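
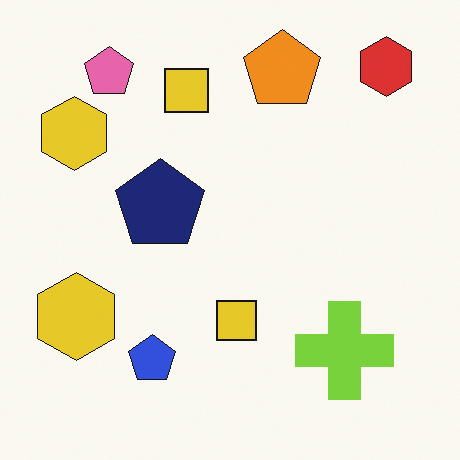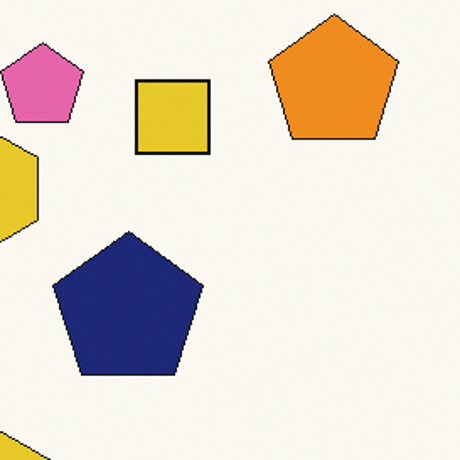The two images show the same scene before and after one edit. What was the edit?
The image was cropped tightly and scaled back up.

The visible shapes are larger and the field of view is narrower; shapes near the original edges may be partly or wholly outside the frame — a crop-and-rescale.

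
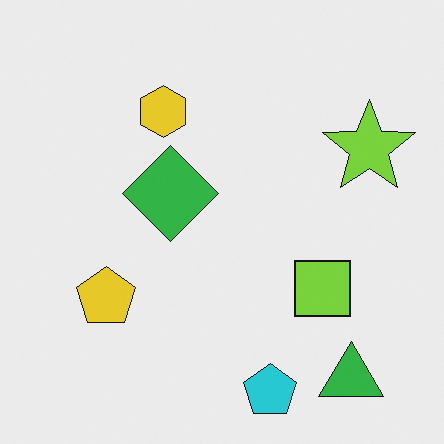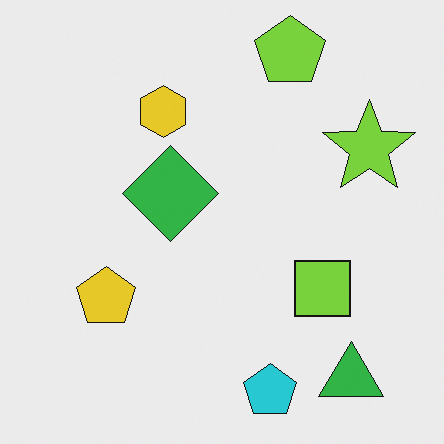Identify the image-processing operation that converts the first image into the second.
The second image is the first overlaid with an additional lime pentagon.

A lime pentagon appears in the second image that is absent from the first.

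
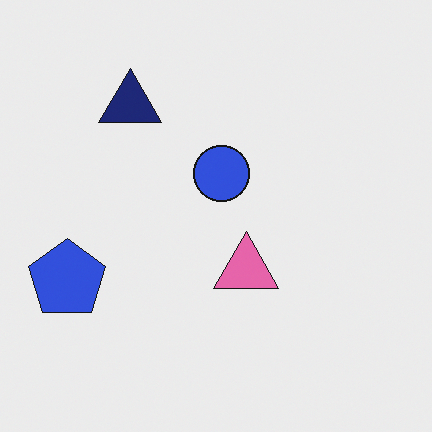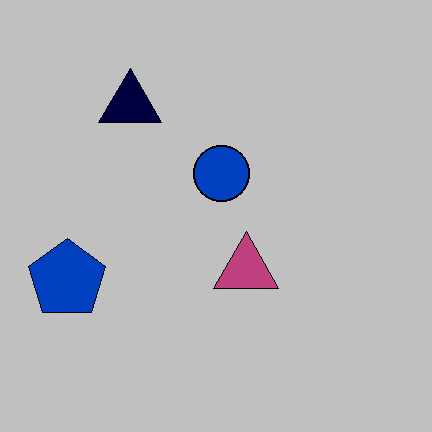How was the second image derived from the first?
The image was aggressively posterized.

Each flat color has snapped to a coarser quantized level — most visibly, the near-white background has dropped to a flat grey.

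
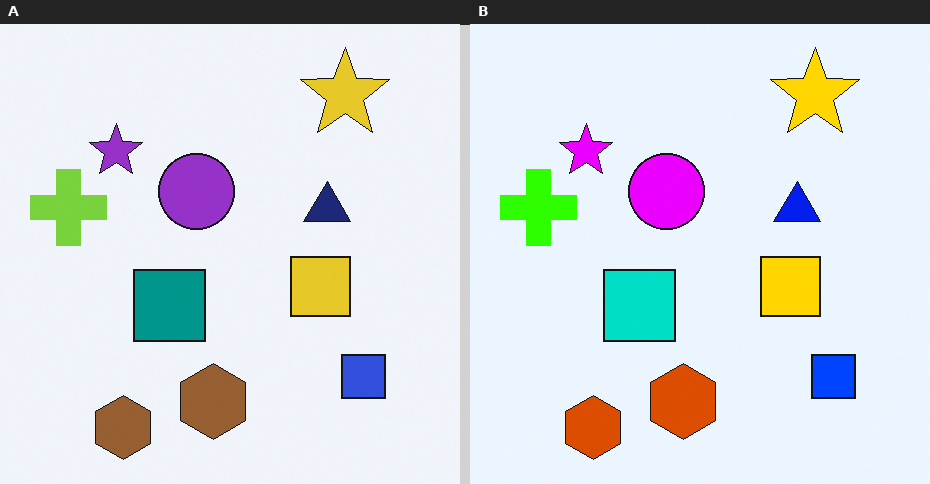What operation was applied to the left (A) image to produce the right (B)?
Heavily oversaturated.

All colors are more vivid — a global saturation change.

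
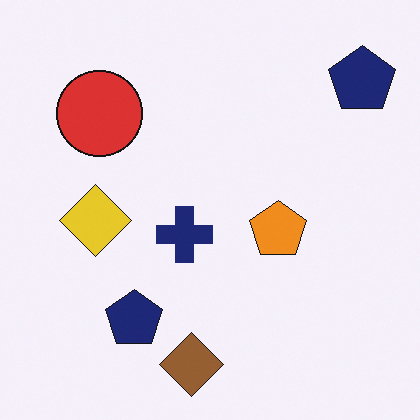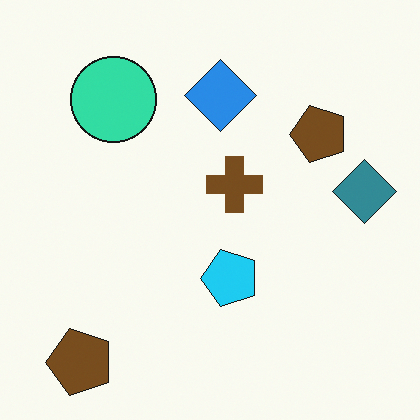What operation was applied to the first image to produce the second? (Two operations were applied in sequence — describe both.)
The second image is the first hue-shifted by a large amount, then transposed (reflected across the top-left ↔ bottom-right diagonal).

Every shape's color has rotated by the same amount around the hue wheel — a uniform hue shift. Shapes have swapped their row and column positions — what was in the top-right is now in the bottom-left — a diagonal reflection.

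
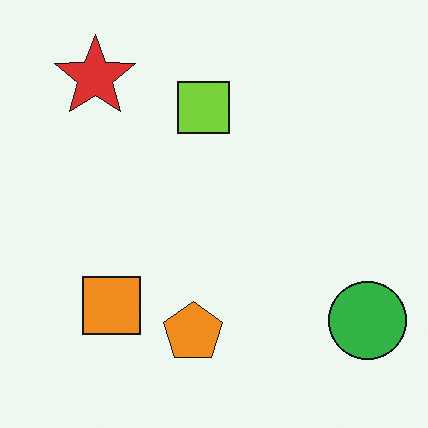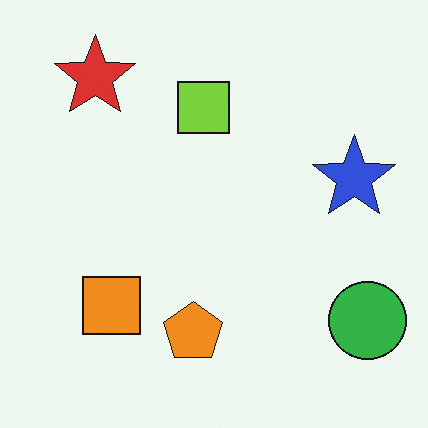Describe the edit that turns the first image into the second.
The second image is the first overlaid with an additional blue star.

A blue star appears in the second image that is absent from the first.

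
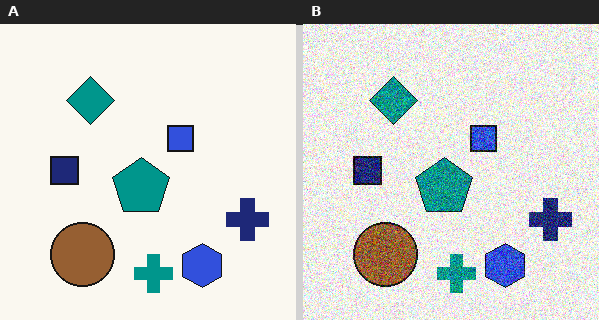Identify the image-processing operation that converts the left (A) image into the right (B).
Degraded with a thick layer of grain.

Random speckle covers the whole image, including the flat background.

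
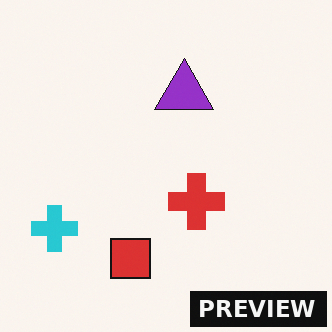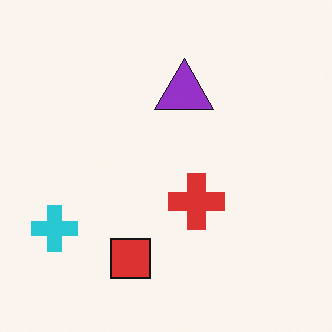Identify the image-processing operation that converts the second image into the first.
This is the original image watermarked with the text "PREVIEW" in the lower-right corner.

A dark label reading "PREVIEW" appears in the lower-right corner.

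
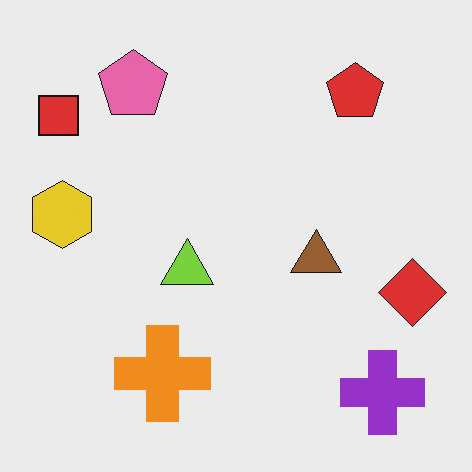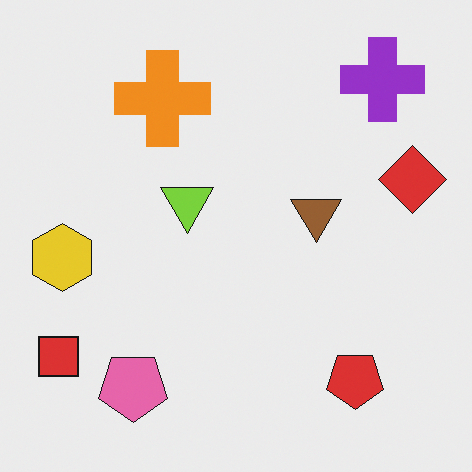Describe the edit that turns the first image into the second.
The transformation is: flipped vertically (top ↔ bottom).

The purple cross is in the bottom-right of the first image and the top-right of the second — shapes on opposite sides of the horizontal midline have swapped in a mirror flip.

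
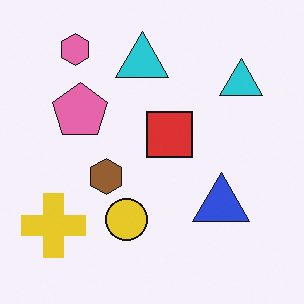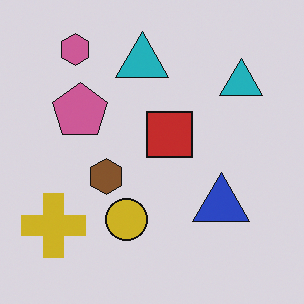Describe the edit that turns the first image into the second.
Darkened a little.

Every pixel — background and shapes alike — is uniformly darkened.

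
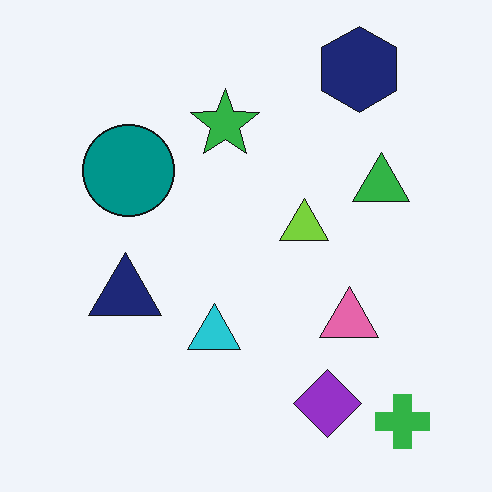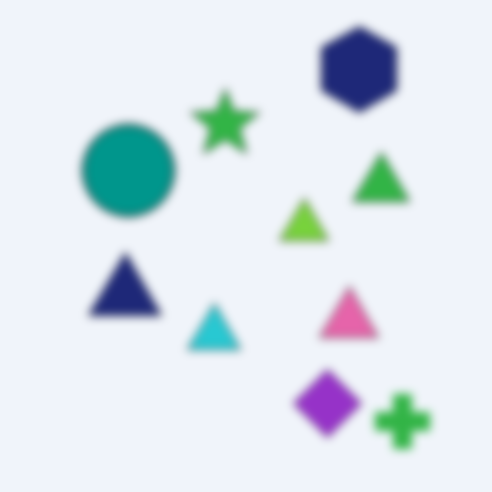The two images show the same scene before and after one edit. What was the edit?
The image was noticeably gaussian-blurred.

Shape edges and outlines are uniformly softened across the whole image.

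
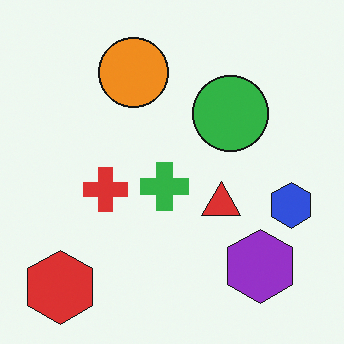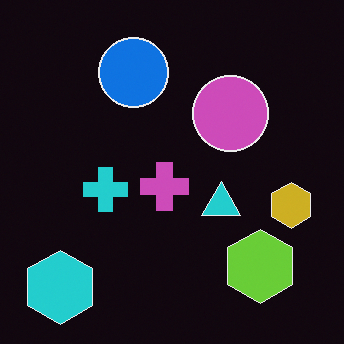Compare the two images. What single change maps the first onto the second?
The second image is the first color-inverted (negative).

The light background has become dark and every shape's color is its complement — a photographic negative.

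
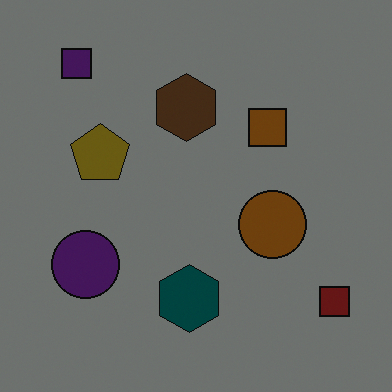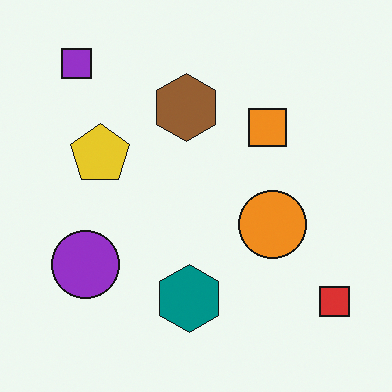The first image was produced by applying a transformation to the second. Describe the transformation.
This is the original image darkened a lot.

Every pixel — background and shapes alike — is uniformly darkened.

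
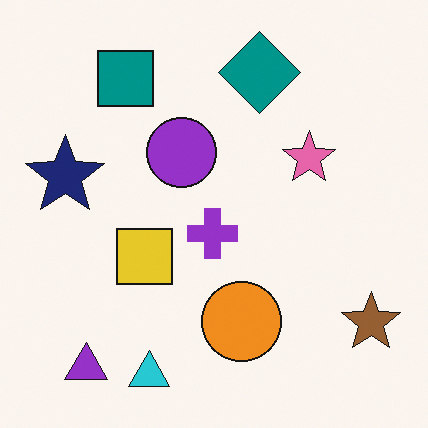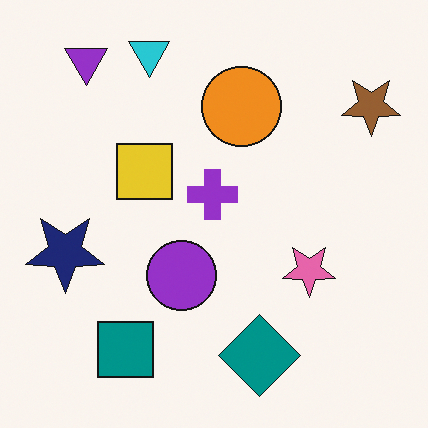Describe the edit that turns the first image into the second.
This is the original image flipped vertically (top ↔ bottom).

The cyan triangle is in the bottom of the first image and the top of the second — shapes on opposite sides of the horizontal midline have swapped in a mirror flip.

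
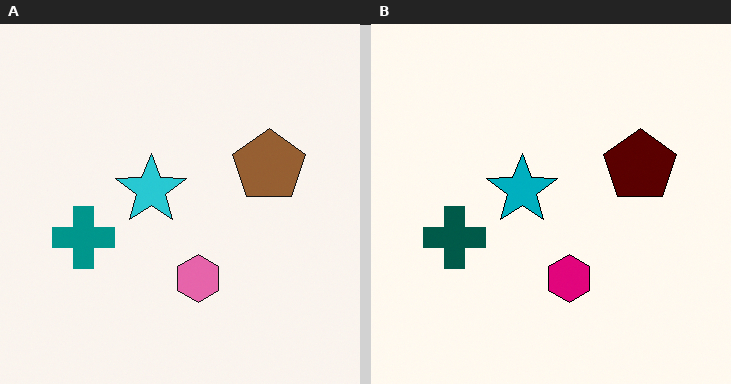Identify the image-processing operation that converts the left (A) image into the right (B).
Given much higher contrast.

Tones are pushed away from mid-grey across the whole image — a global contrast change.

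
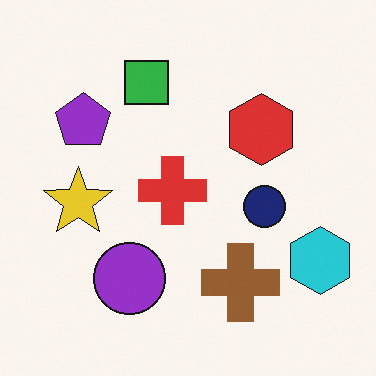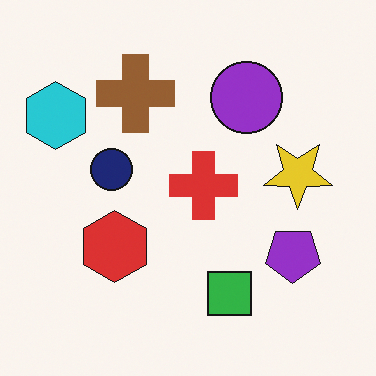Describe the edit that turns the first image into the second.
Rotated 180°.

The cyan hexagon sits in the bottom-right of the first image and the top-left of the second — consistent with a whole-image 180° rotation.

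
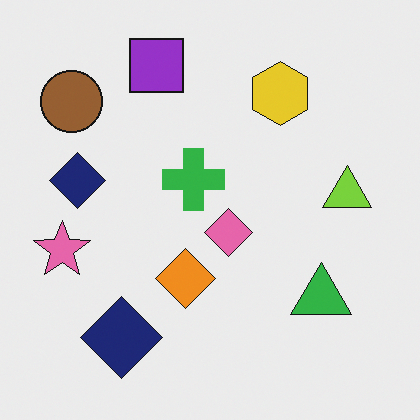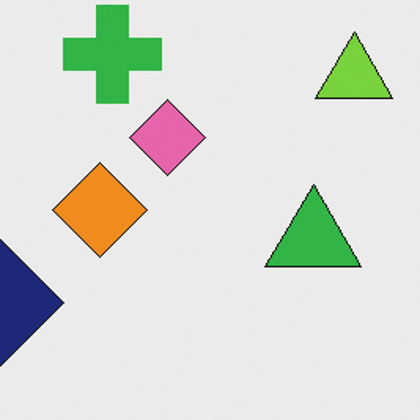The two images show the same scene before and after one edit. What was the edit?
It was cropped slightly and scaled back up.

The visible shapes are larger and the field of view is narrower; shapes near the original edges may be partly or wholly outside the frame — a crop-and-rescale.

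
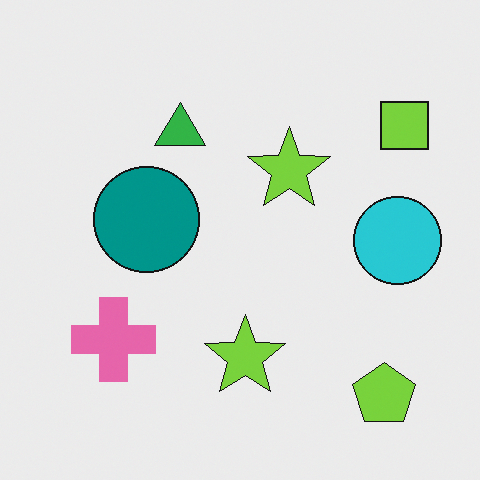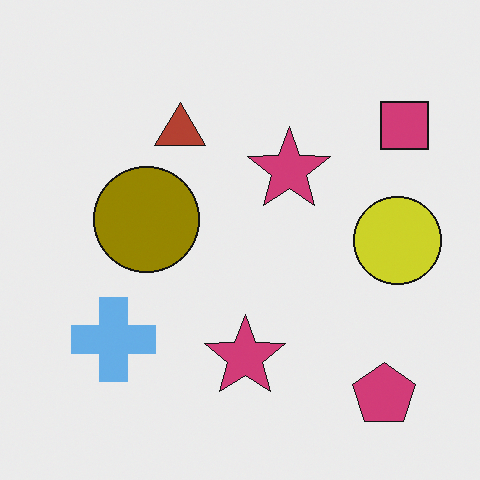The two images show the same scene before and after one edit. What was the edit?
It was hue-shifted through roughly half the color wheel.

Every shape's color has rotated by the same amount around the hue wheel — a uniform hue shift.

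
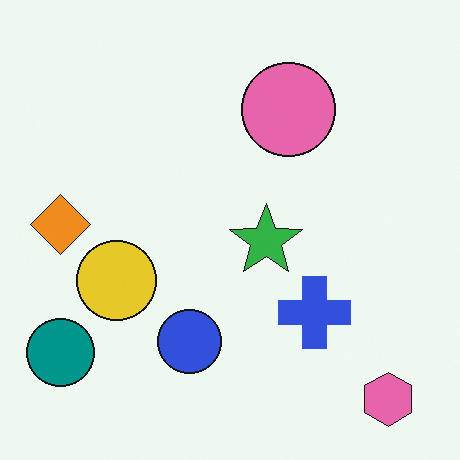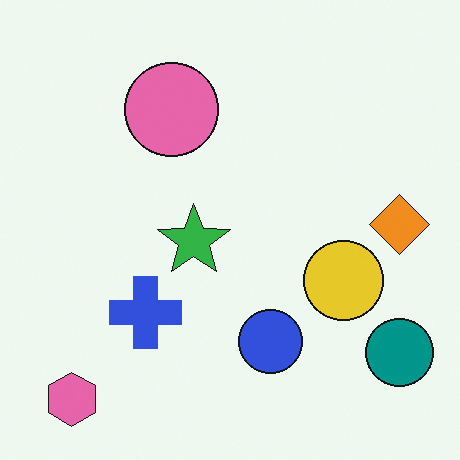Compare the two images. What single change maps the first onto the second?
The transformation is: flipped horizontally (left ↔ right).

The orange diamond is in the left of the first image and the right of the second — shapes on opposite sides of the vertical midline have swapped in a mirror flip.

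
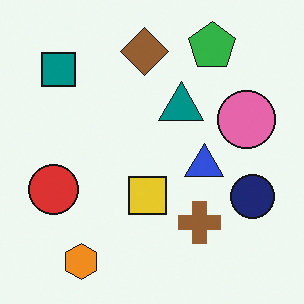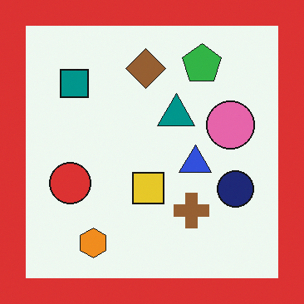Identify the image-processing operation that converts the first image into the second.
The image was framed with a red border.

A solid red frame runs around the edge of the second image, with the content slightly shrunk inside it.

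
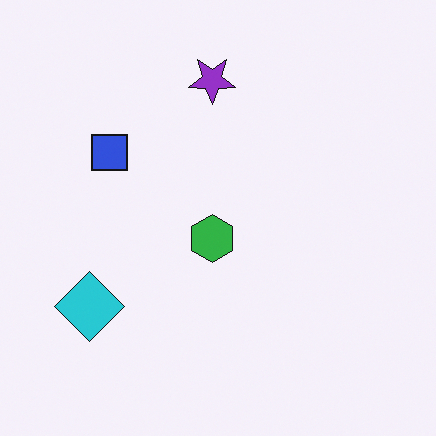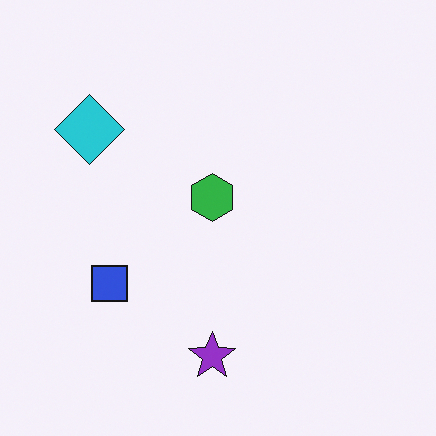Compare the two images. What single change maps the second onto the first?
Flipped vertically (top ↔ bottom).

The purple star is in the bottom of the second image and the top of the first — shapes on opposite sides of the horizontal midline have swapped in a mirror flip.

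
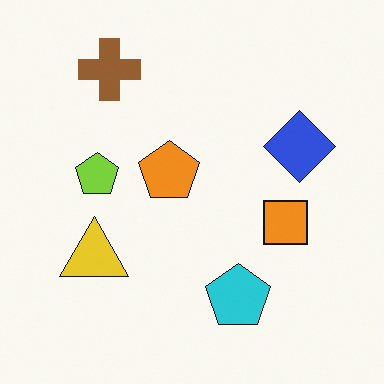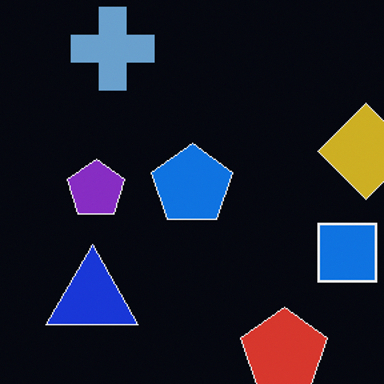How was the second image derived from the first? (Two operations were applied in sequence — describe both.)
The transformation is: cropped slightly and scaled back up, then color-inverted (negative).

The visible shapes are larger and the field of view is narrower; shapes near the original edges may be partly or wholly outside the frame — a crop-and-rescale. The light background has become dark and every shape's color is its complement — a photographic negative.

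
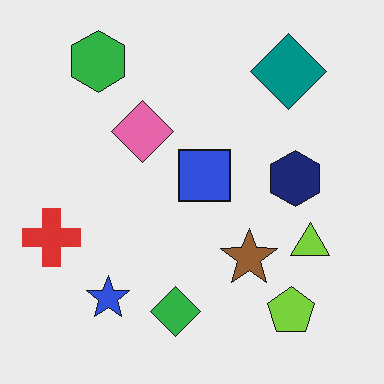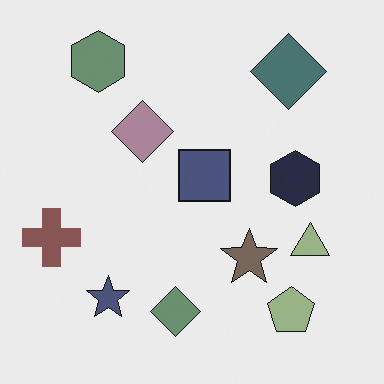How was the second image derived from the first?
Heavily desaturated.

All colors are more muted and greyish — a global saturation change.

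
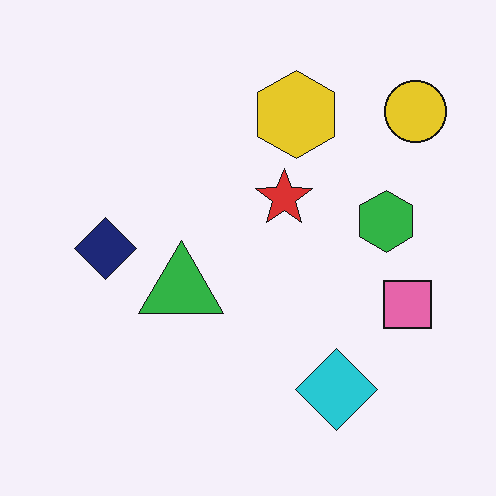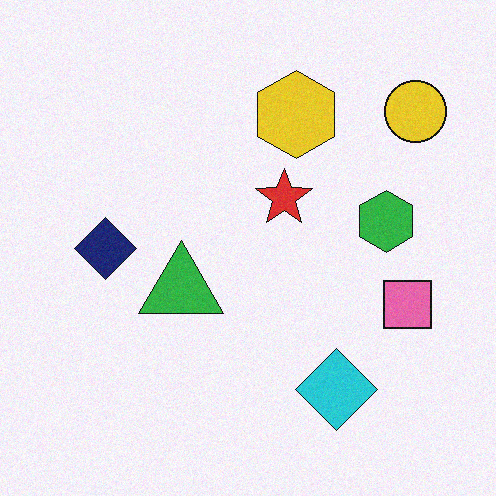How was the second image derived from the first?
The second image is the first degraded with subtle gaussian noise.

Random speckle covers the whole image, including the flat background.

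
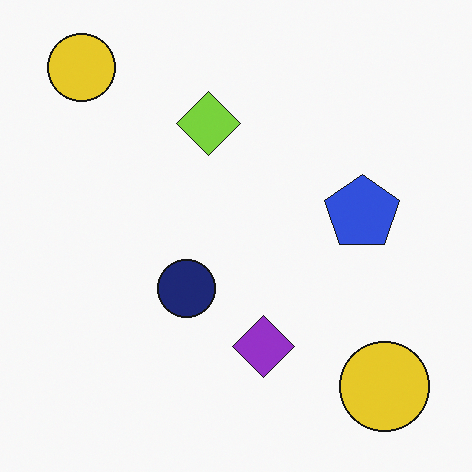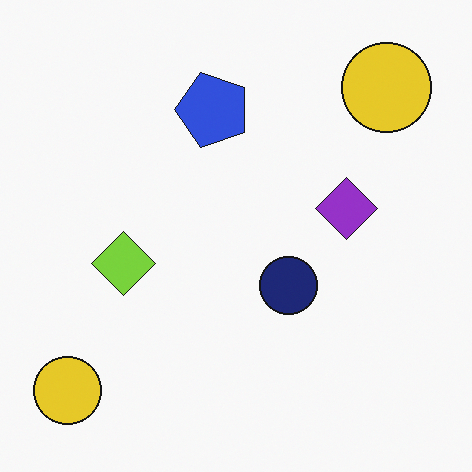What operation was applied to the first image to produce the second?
The second image is the first rotated 90° counter-clockwise.

The blue pentagon sits in the right of the first image and the top of the second — consistent with a whole-image 90° counter-clockwise rotation.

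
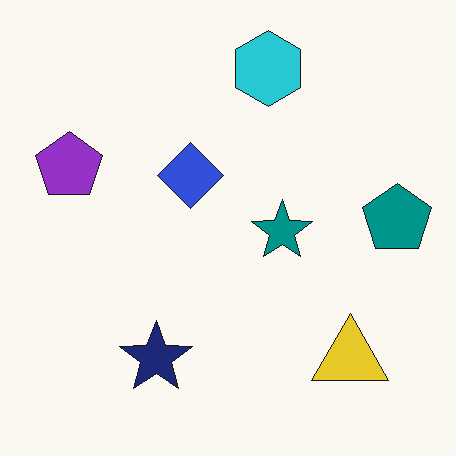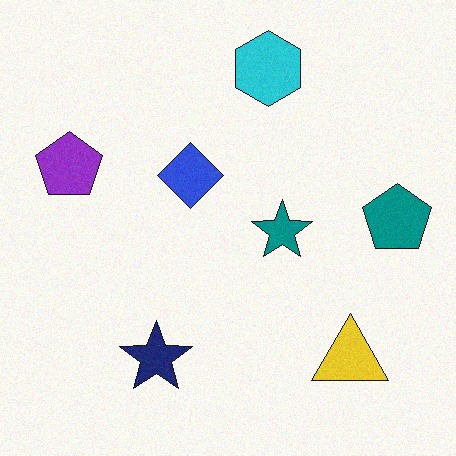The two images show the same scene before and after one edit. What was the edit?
It was degraded with light additive noise.

Random speckle covers the whole image, including the flat background.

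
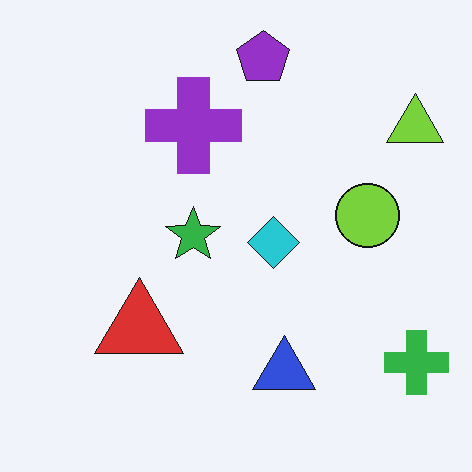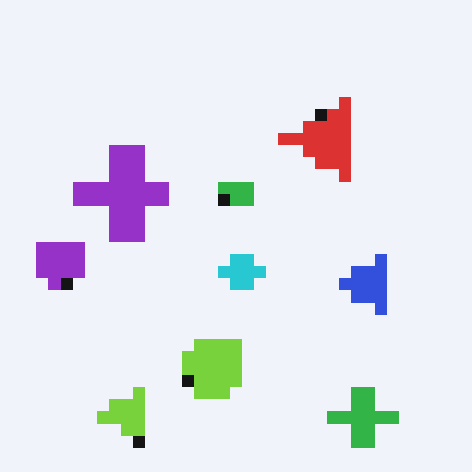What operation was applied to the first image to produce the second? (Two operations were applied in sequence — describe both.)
This is the original image coarsely pixelated, then transposed (reflected across the top-left ↔ bottom-right diagonal).

Shapes are reduced to large square blocks; fine edges and outlines are lost — a downscale-then-upscale (mosaic) effect. Shapes have swapped their row and column positions — what was in the top-right is now in the bottom-left — a diagonal reflection.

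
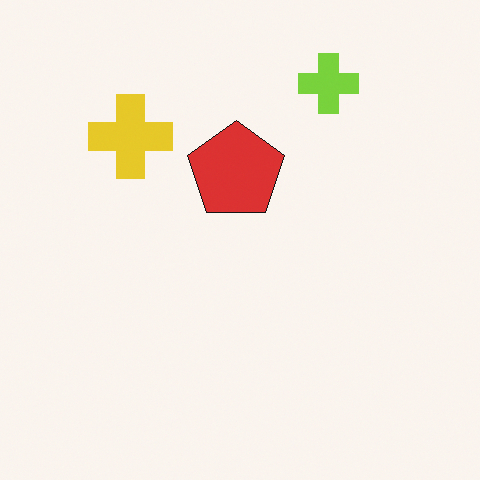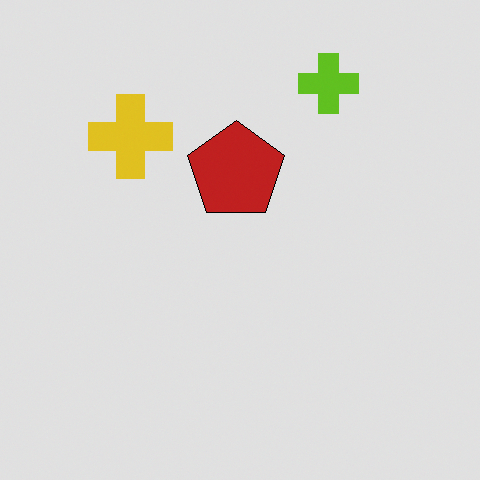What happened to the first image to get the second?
The transformation is: moderately posterized.

Each flat color has snapped to a coarser quantized level — most visibly, the near-white background has dropped to a flat grey.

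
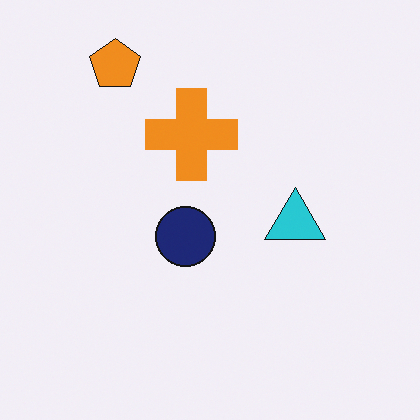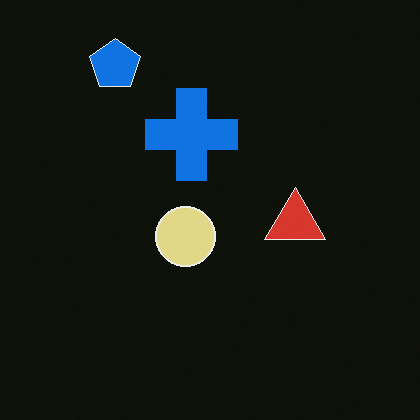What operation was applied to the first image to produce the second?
The second image is the first color-inverted (negative).

The light background has become dark and every shape's color is its complement — a photographic negative.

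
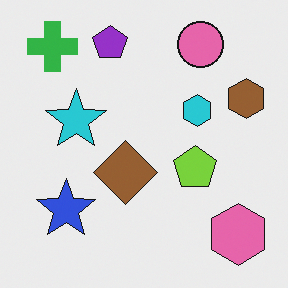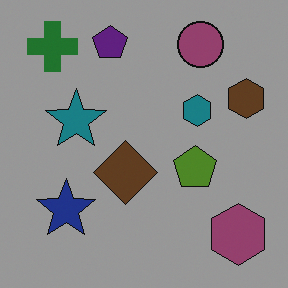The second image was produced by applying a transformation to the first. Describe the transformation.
It was noticeably darkened.

Every pixel — background and shapes alike — is uniformly darkened.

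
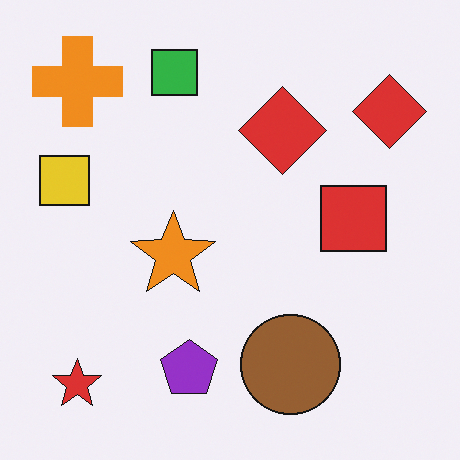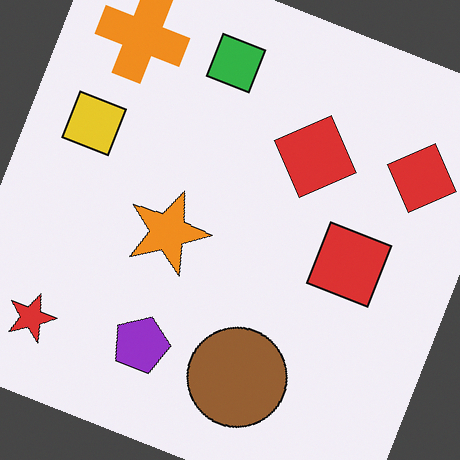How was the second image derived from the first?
This is the original image rotated clockwise by a clearly visible amount.

Every shape is tilted by the same angle and the image corners show triangular fill wedges — a whole-image rotation by a non-right angle.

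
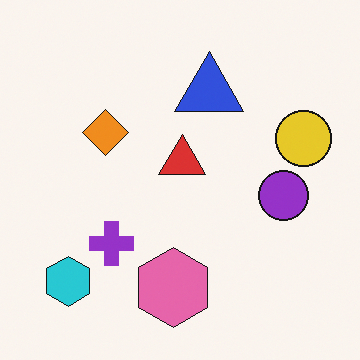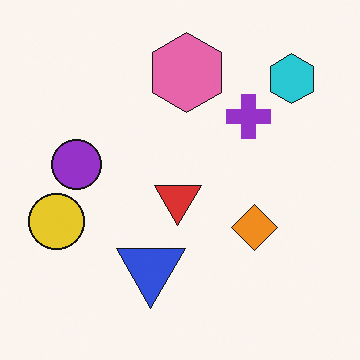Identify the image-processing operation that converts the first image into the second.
The image was rotated 180°.

The cyan hexagon sits in the bottom-left of the first image and the top-right of the second — consistent with a whole-image 180° rotation.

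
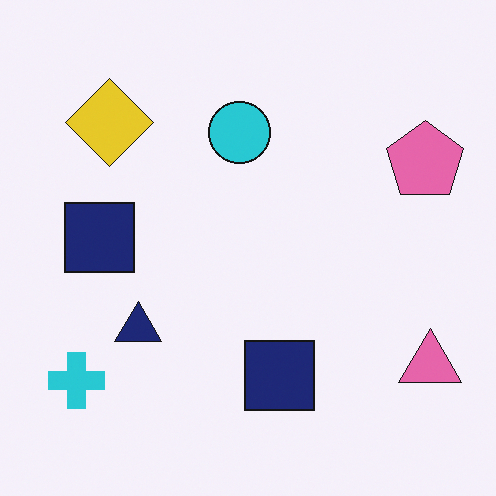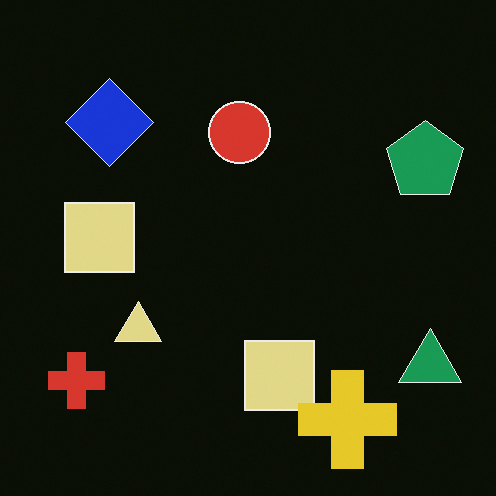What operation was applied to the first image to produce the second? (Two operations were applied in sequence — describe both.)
The image was color-inverted (negative), then overlaid with an additional yellow cross.

The light background has become dark and every shape's color is its complement — a photographic negative. A yellow cross appears in the second image that is absent from the first.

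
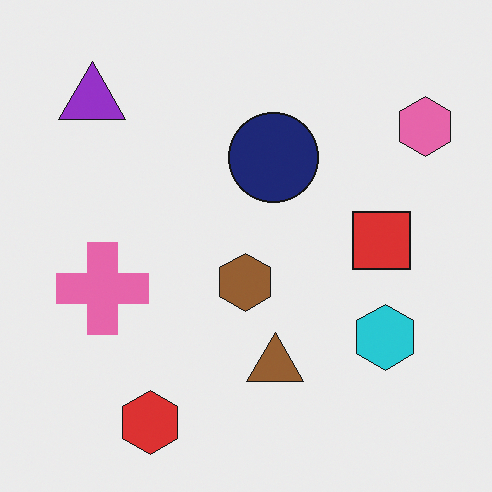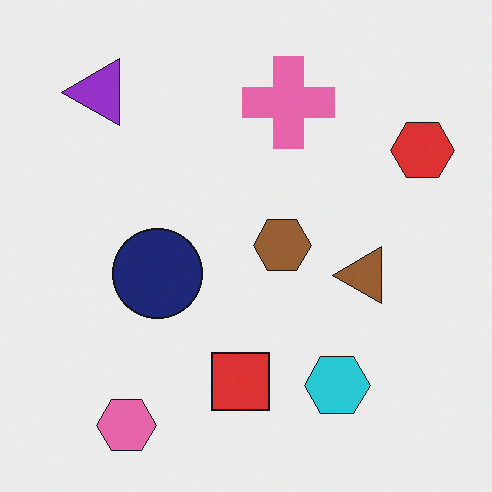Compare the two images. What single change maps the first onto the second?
The second image is the first transposed (reflected across the top-left ↔ bottom-right diagonal).

Shapes have swapped their row and column positions — what was in the top-right is now in the bottom-left — a diagonal reflection.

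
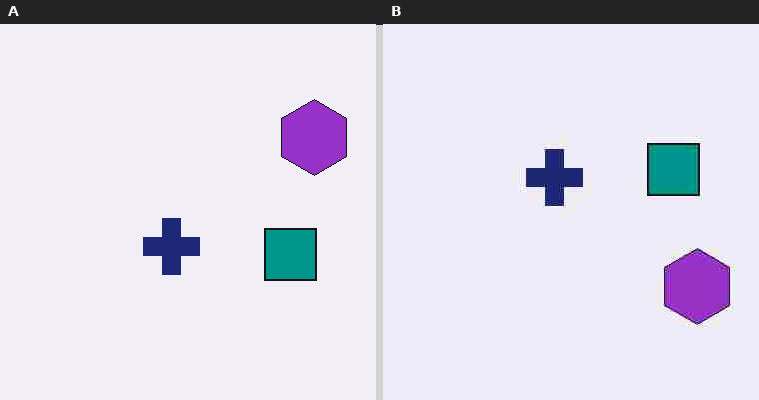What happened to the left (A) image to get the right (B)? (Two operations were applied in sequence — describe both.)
It was flipped vertically (top ↔ bottom), then degraded with heavy JPEG compression.

The purple hexagon is in the top-right of the left (A) image and the bottom-right of the right (B) — shapes on opposite sides of the horizontal midline have swapped in a mirror flip. Blocky 8×8 compression artifacts appear around shape edges and the flat background shows ringing — characteristic JPEG degradation.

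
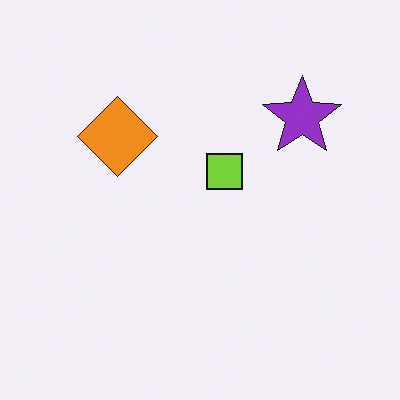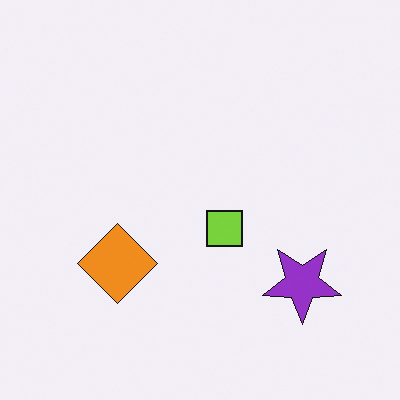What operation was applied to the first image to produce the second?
The transformation is: flipped vertically (top ↔ bottom).

The purple star is in the top-right of the first image and the bottom-right of the second — shapes on opposite sides of the horizontal midline have swapped in a mirror flip.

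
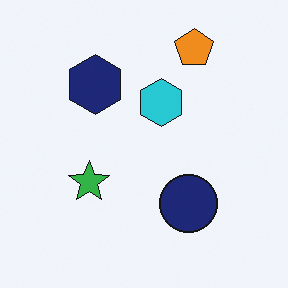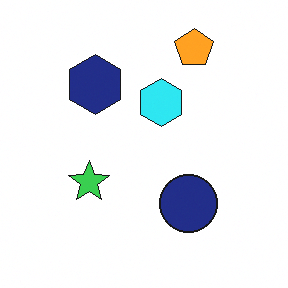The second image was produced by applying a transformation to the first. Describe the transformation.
Slightly brightened.

Every pixel — background and shapes alike — is uniformly brightened.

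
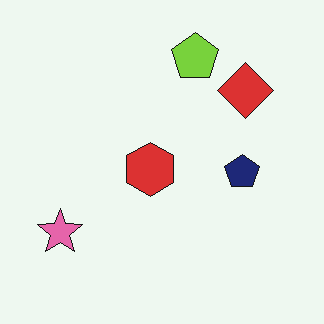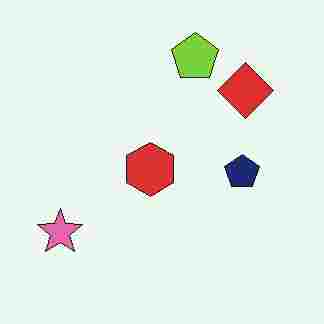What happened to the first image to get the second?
The image was heavily JPEG-compressed with obvious blocking artifacts.

Blocky 8×8 compression artifacts appear around shape edges and the flat background shows ringing — characteristic JPEG degradation.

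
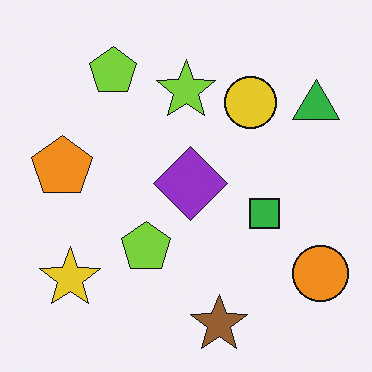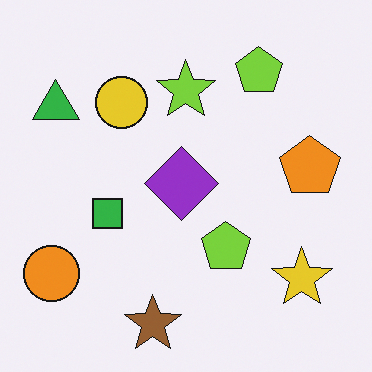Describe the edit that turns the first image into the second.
Flipped horizontally (left ↔ right).

The orange circle is in the bottom-right of the first image and the bottom-left of the second — shapes on opposite sides of the vertical midline have swapped in a mirror flip.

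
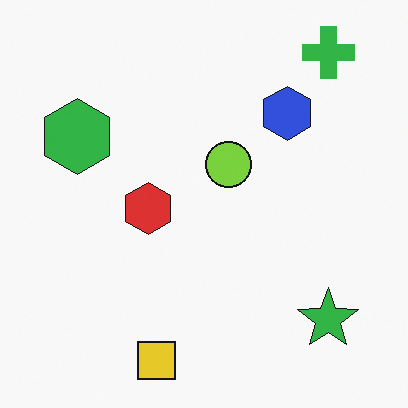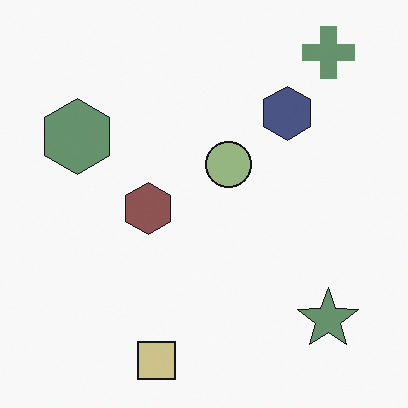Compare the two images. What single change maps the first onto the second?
Made much more muted (saturation change).

All colors are more muted and greyish — a global saturation change.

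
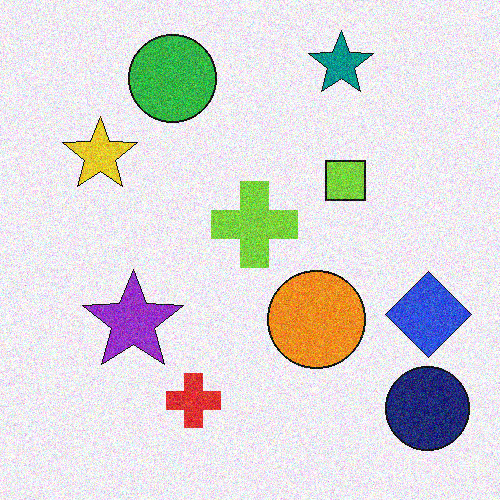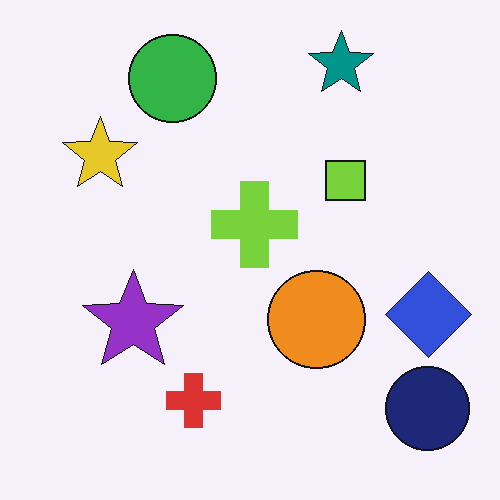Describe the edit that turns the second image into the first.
The first image is the second degraded with moderate additive noise.

Random speckle covers the whole image, including the flat background.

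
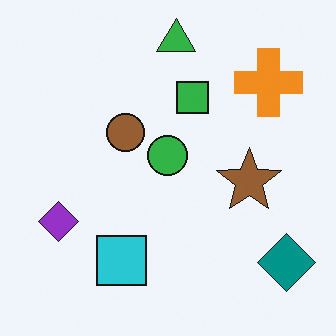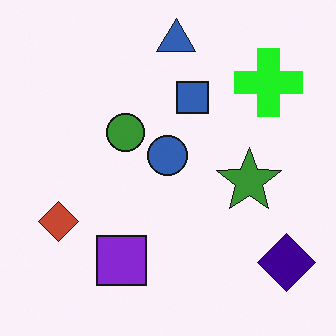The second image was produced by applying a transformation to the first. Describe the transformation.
Hue-shifted by a moderate amount.

Every shape's color has rotated by the same amount around the hue wheel — a uniform hue shift.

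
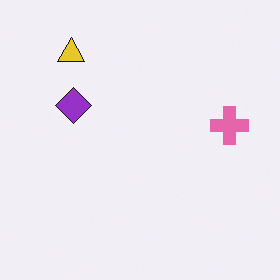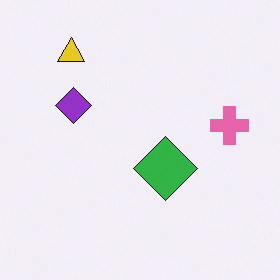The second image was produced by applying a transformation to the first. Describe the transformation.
This is the original image overlaid with an additional green diamond.

A green diamond appears in the second image that is absent from the first.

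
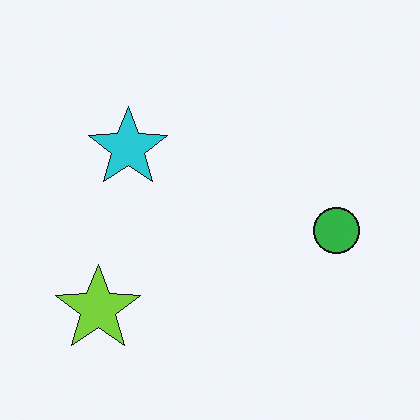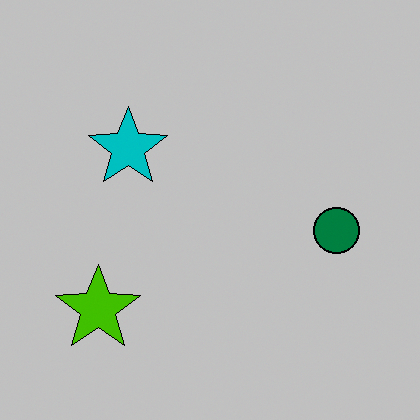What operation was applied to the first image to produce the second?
The image was heavily posterized to just a handful of flat colors.

Each flat color has snapped to a coarser quantized level — most visibly, the near-white background has dropped to a flat grey.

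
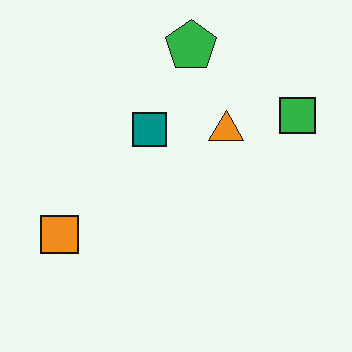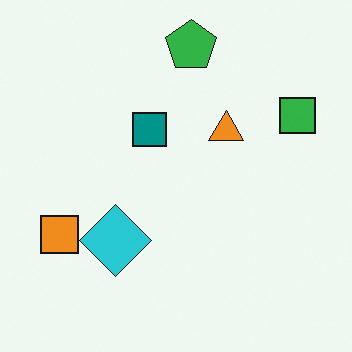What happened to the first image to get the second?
The second image is the first overlaid with an additional cyan diamond.

A cyan diamond appears in the second image that is absent from the first.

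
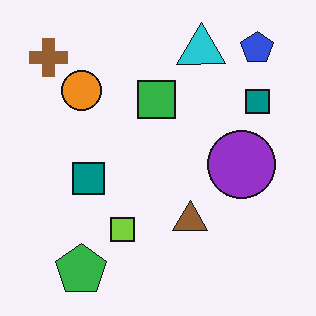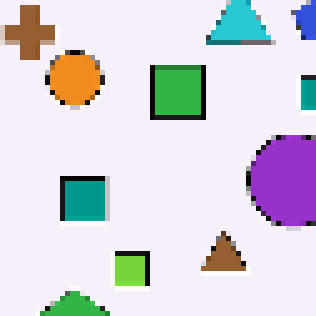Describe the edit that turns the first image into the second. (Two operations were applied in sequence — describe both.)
Cropped to a modestly smaller region and rescaled, then mildly pixelated.

The visible shapes are larger and the field of view is narrower; shapes near the original edges may be partly or wholly outside the frame — a crop-and-rescale. Shapes are reduced to large square blocks; fine edges and outlines are lost — a downscale-then-upscale (mosaic) effect.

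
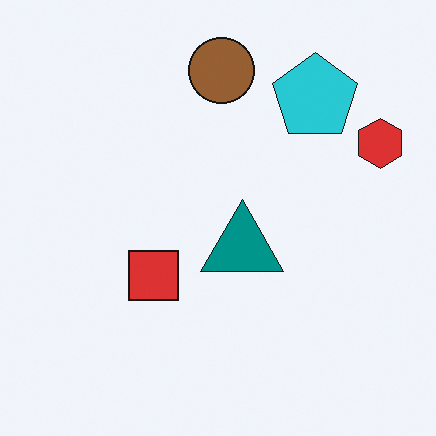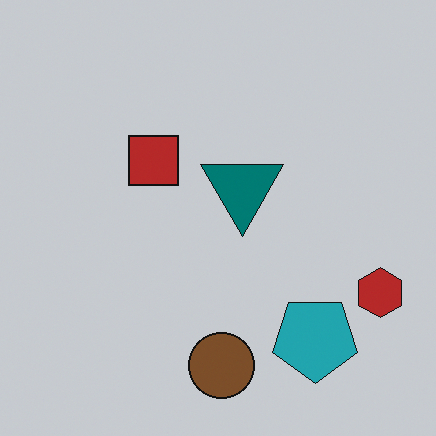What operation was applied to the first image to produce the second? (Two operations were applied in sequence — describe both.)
Darkened a little, then flipped vertically (top ↔ bottom).

Every pixel — background and shapes alike — is uniformly darkened. The brown circle is in the top of the first image and the bottom of the second — shapes on opposite sides of the horizontal midline have swapped in a mirror flip.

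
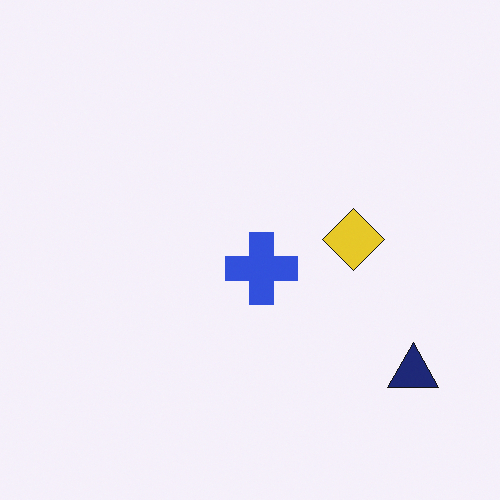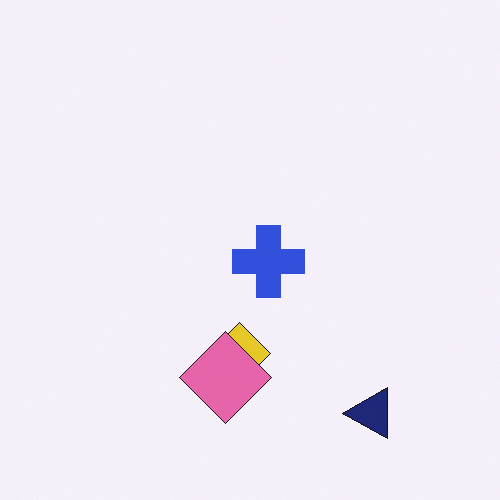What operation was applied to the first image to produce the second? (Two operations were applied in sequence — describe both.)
Transposed (reflected across the top-left ↔ bottom-right diagonal), then overlaid with an additional pink diamond.

Shapes have swapped their row and column positions — what was in the top-right is now in the bottom-left — a diagonal reflection. A pink diamond appears in the second image that is absent from the first.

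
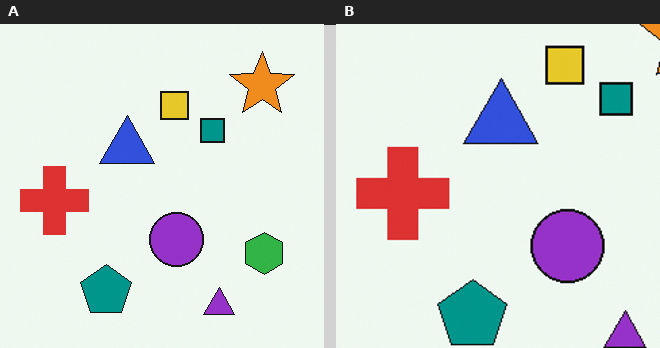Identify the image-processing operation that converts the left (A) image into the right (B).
It was cropped to a modestly smaller region and rescaled.

The visible shapes are larger and the field of view is narrower; shapes near the original edges may be partly or wholly outside the frame — a crop-and-rescale.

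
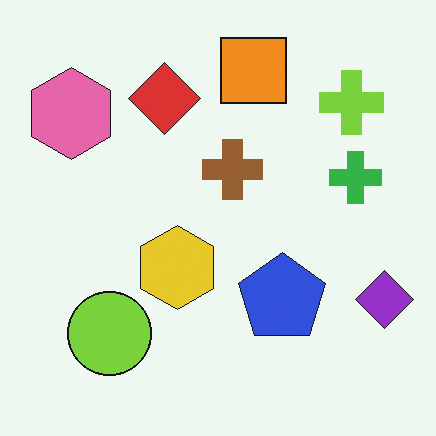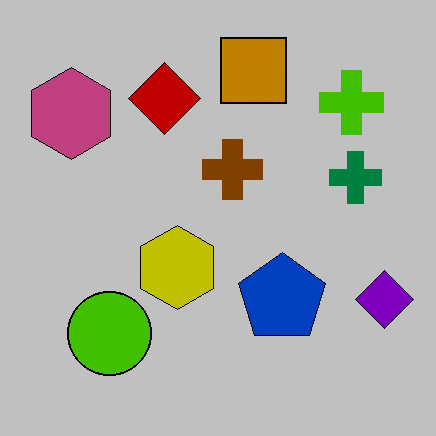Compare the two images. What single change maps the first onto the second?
It was aggressively posterized.

Each flat color has snapped to a coarser quantized level — most visibly, the near-white background has dropped to a flat grey.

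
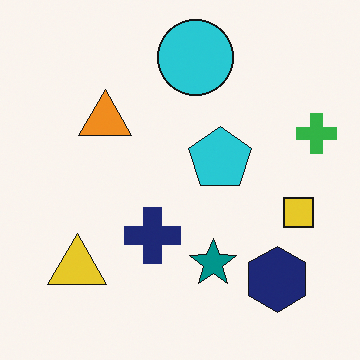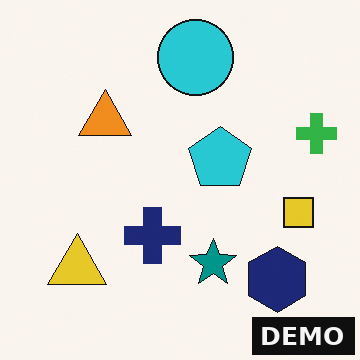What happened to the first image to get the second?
It was watermarked with the text "DEMO" in the lower-right corner.

A dark label reading "DEMO" appears in the lower-right corner.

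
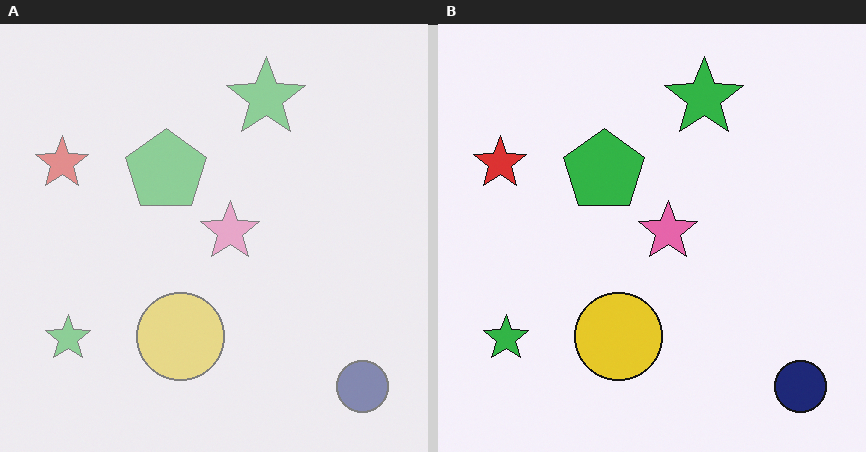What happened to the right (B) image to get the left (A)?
Washed out (contrast reduced).

Tones are pushed toward mid-grey across the whole image — a global contrast change.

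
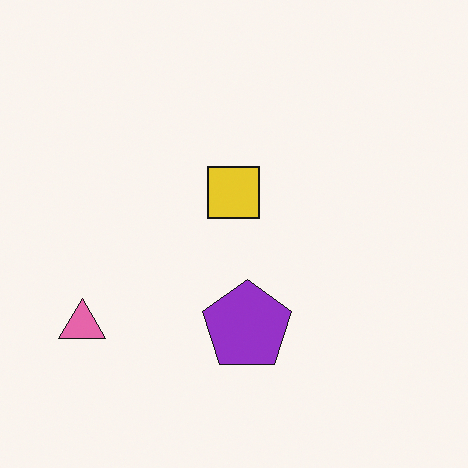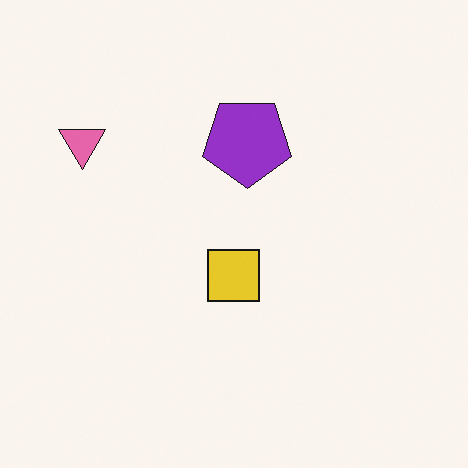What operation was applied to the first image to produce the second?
The transformation is: flipped vertically (top ↔ bottom).

The purple pentagon is in the bottom of the first image and the top of the second — shapes on opposite sides of the horizontal midline have swapped in a mirror flip.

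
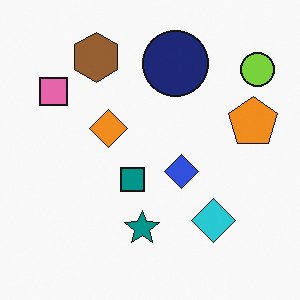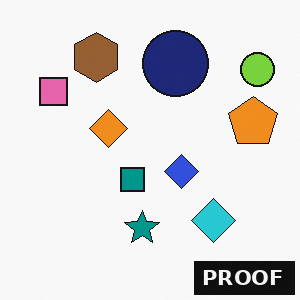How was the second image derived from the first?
Watermarked with the text "PROOF" in the lower-right corner.

A dark label reading "PROOF" appears in the lower-right corner.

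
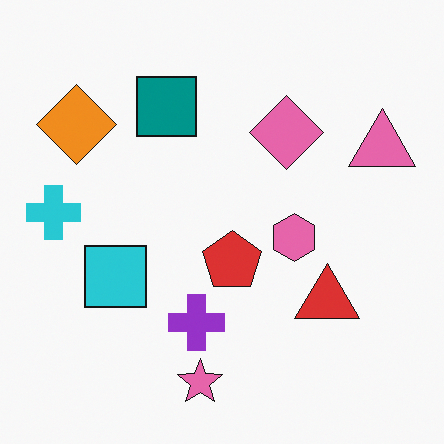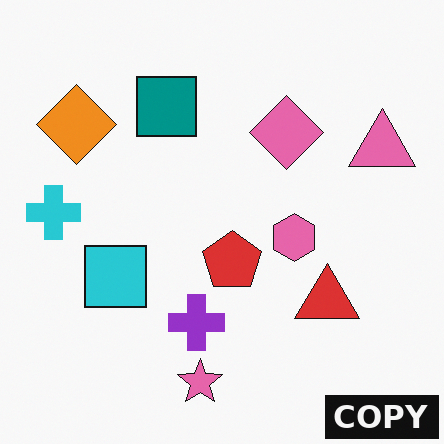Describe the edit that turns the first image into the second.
The image was watermarked with the text "COPY" in the lower-right corner.

A dark label reading "COPY" appears in the lower-right corner.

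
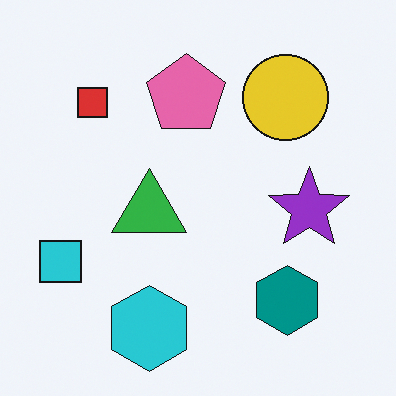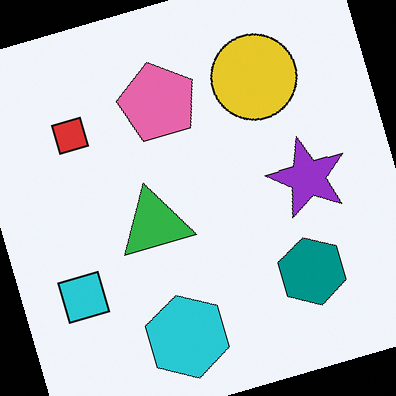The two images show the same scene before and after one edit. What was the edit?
The transformation is: rotated counter-clockwise by a clearly visible amount.

Every shape is tilted by the same angle and the image corners show triangular fill wedges — a whole-image rotation by a non-right angle.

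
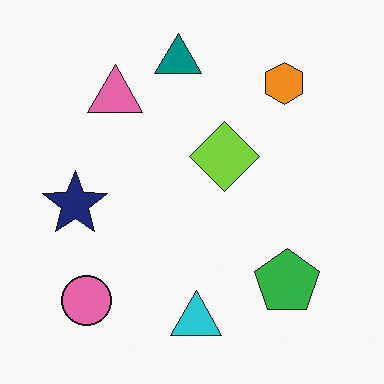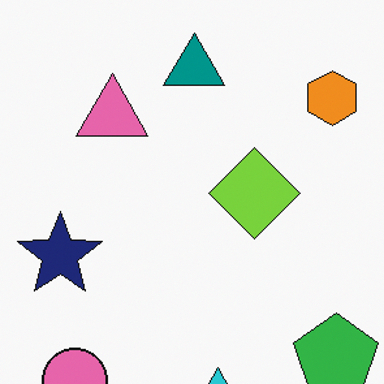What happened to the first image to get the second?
Cropped to a modestly smaller region and rescaled.

The visible shapes are larger and the field of view is narrower; shapes near the original edges may be partly or wholly outside the frame — a crop-and-rescale.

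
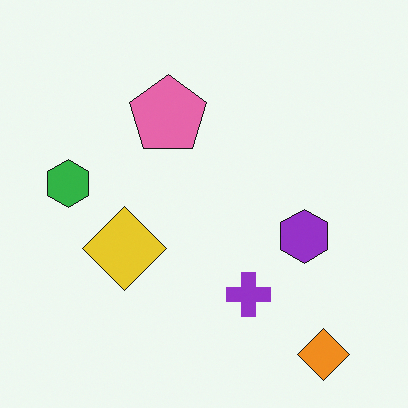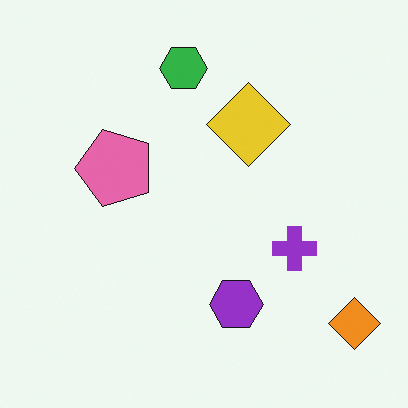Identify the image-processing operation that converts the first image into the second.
The image was transposed (reflected across the top-left ↔ bottom-right diagonal).

Shapes have swapped their row and column positions — what was in the top-right is now in the bottom-left — a diagonal reflection.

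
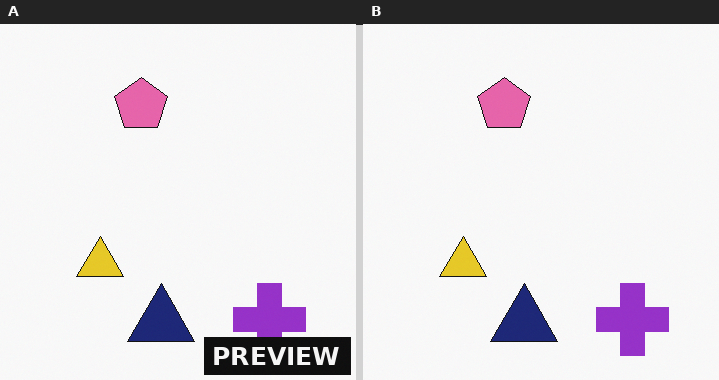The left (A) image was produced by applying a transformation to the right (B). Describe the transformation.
The left (A) image is the right (B) watermarked with the text "PREVIEW" in the lower-right corner.

A dark label reading "PREVIEW" appears in the lower-right corner.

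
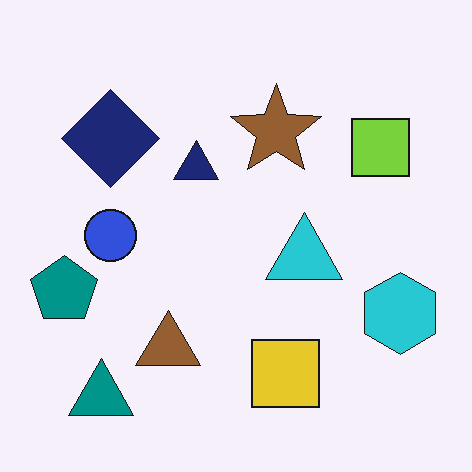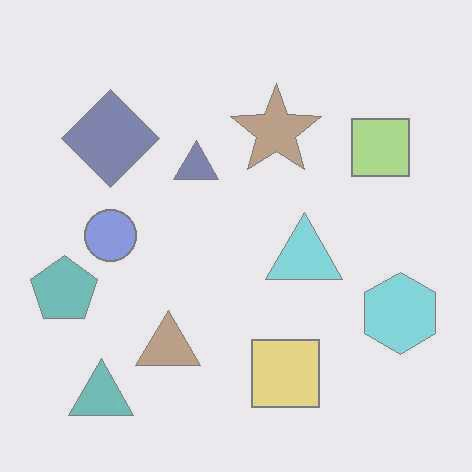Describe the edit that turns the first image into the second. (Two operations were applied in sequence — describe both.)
It was degraded with heavy JPEG compression, then given much lower contrast.

Blocky 8×8 compression artifacts appear around shape edges and the flat background shows ringing — characteristic JPEG degradation. Tones are pushed toward mid-grey across the whole image — a global contrast change.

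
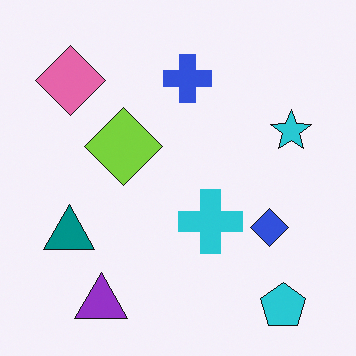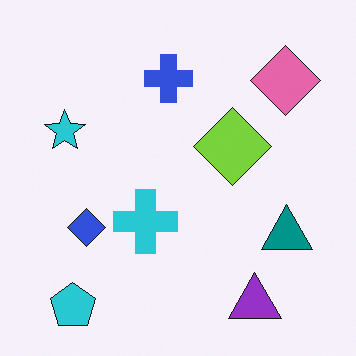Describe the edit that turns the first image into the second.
It was flipped horizontally (left ↔ right).

The cyan star is in the right of the first image and the left of the second — shapes on opposite sides of the vertical midline have swapped in a mirror flip.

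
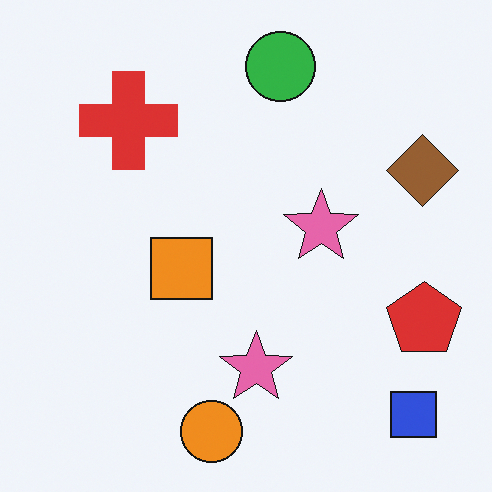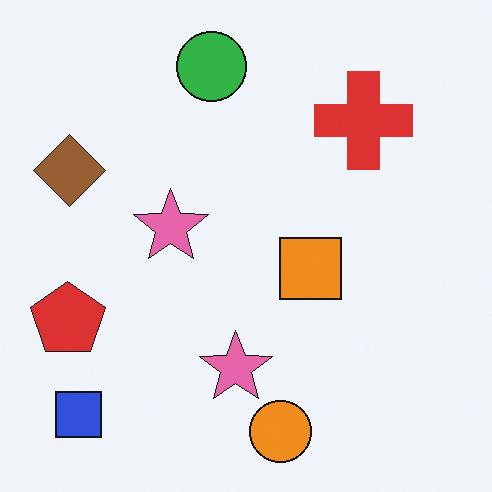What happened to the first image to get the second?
Flipped horizontally (left ↔ right).

The red pentagon is in the right of the first image and the left of the second — shapes on opposite sides of the vertical midline have swapped in a mirror flip.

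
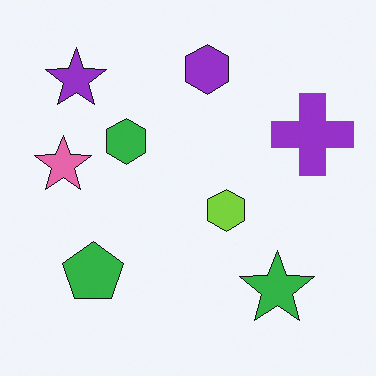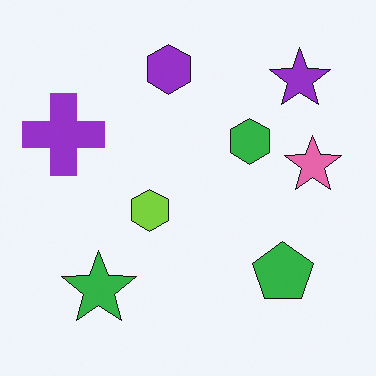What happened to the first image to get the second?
This is the original image flipped horizontally (left ↔ right).

The pink star is in the left of the first image and the right of the second — shapes on opposite sides of the vertical midline have swapped in a mirror flip.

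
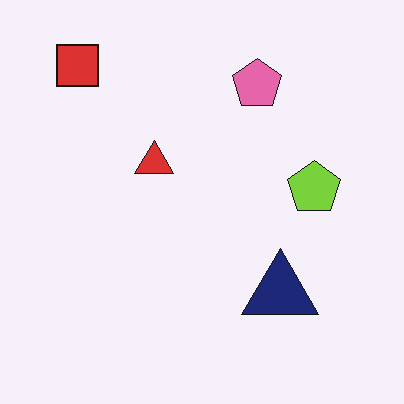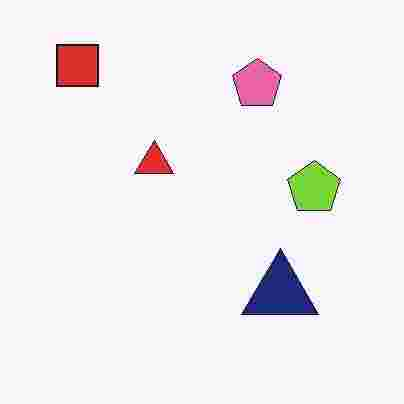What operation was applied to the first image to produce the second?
The second image is the first degraded with heavy JPEG compression.

Blocky 8×8 compression artifacts appear around shape edges and the flat background shows ringing — characteristic JPEG degradation.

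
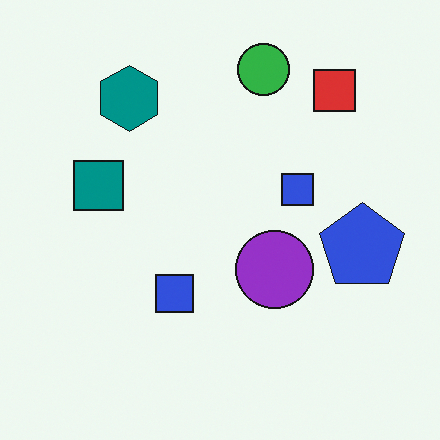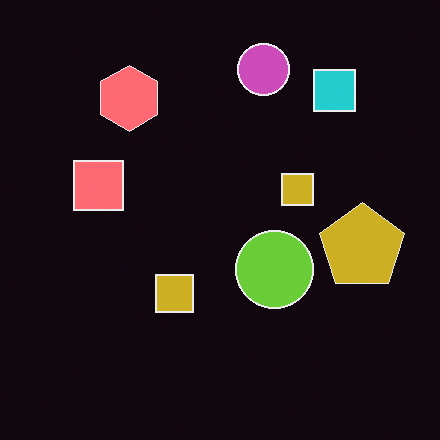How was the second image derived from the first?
The transformation is: color-inverted (negative).

The light background has become dark and every shape's color is its complement — a photographic negative.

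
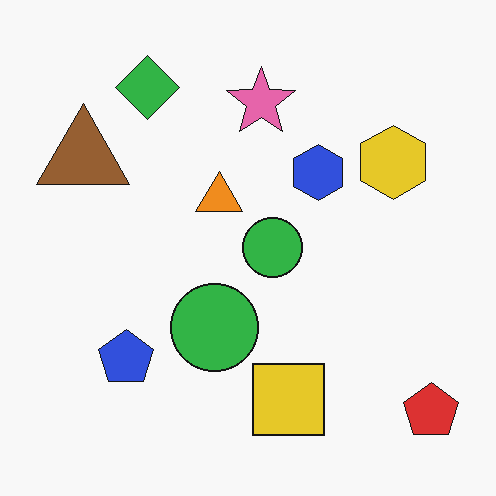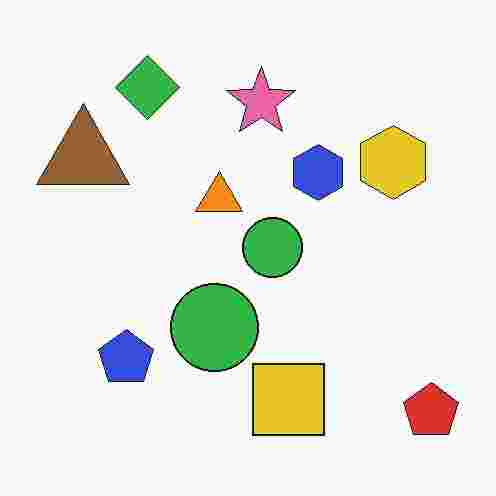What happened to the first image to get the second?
The image was degraded with heavy JPEG compression.

Blocky 8×8 compression artifacts appear around shape edges and the flat background shows ringing — characteristic JPEG degradation.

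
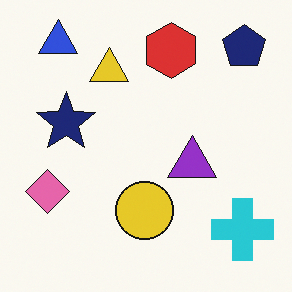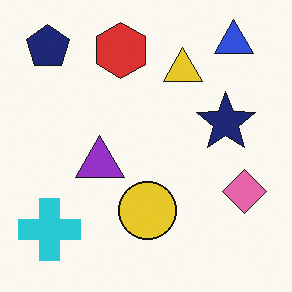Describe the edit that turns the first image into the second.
It was flipped horizontally (left ↔ right).

The pink diamond is in the left of the first image and the right of the second — shapes on opposite sides of the vertical midline have swapped in a mirror flip.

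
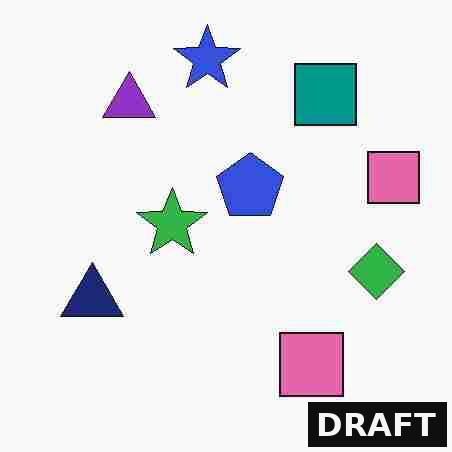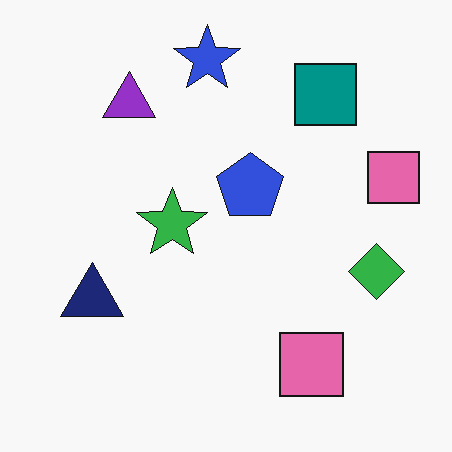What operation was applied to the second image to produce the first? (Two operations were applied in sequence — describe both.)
This is the original image heavily JPEG-compressed with obvious blocking artifacts, then watermarked with the text "DRAFT" in the lower-right corner.

Blocky 8×8 compression artifacts appear around shape edges and the flat background shows ringing — characteristic JPEG degradation. A dark label reading "DRAFT" appears in the lower-right corner.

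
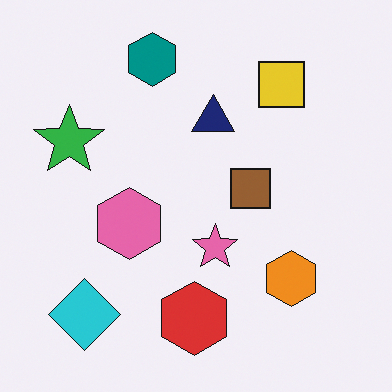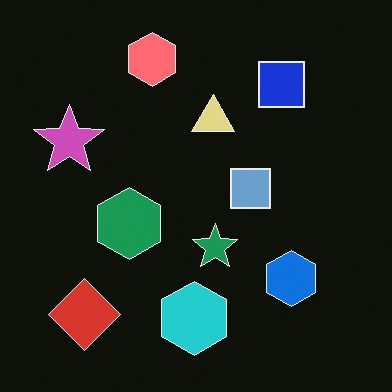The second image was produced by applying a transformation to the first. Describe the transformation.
The transformation is: color-inverted (negative).

The light background has become dark and every shape's color is its complement — a photographic negative.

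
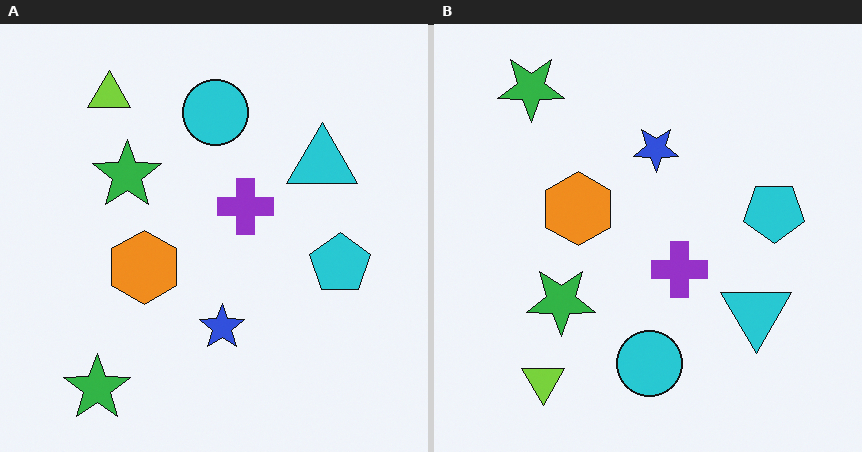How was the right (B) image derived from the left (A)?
It was flipped vertically (top ↔ bottom).

The lime triangle is in the top-left of the left (A) image and the bottom-left of the right (B) — shapes on opposite sides of the horizontal midline have swapped in a mirror flip.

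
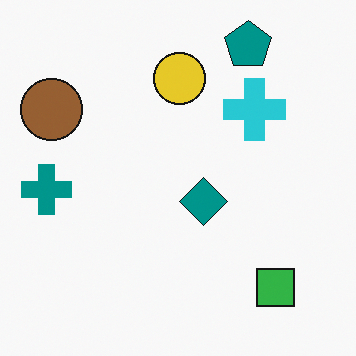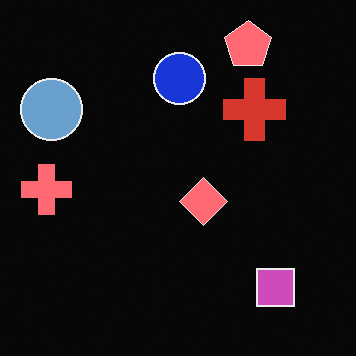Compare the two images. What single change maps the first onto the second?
The transformation is: color-inverted (negative).

The light background has become dark and every shape's color is its complement — a photographic negative.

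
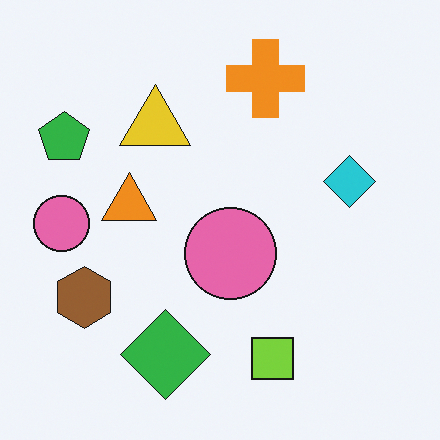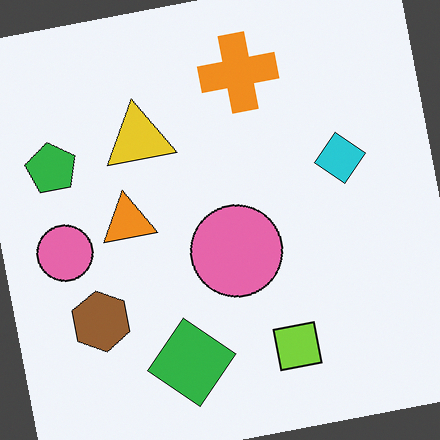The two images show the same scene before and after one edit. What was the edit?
Rotated counter-clockwise by a slight angle.

Every shape is tilted by the same angle and the image corners show triangular fill wedges — a whole-image rotation by a non-right angle.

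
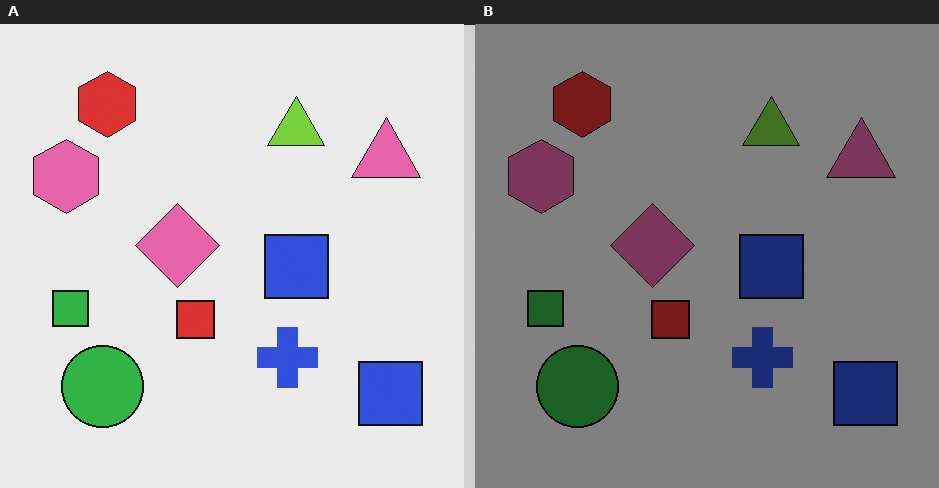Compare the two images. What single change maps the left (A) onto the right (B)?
This is the original image substantially darkened.

Every pixel — background and shapes alike — is uniformly darkened.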